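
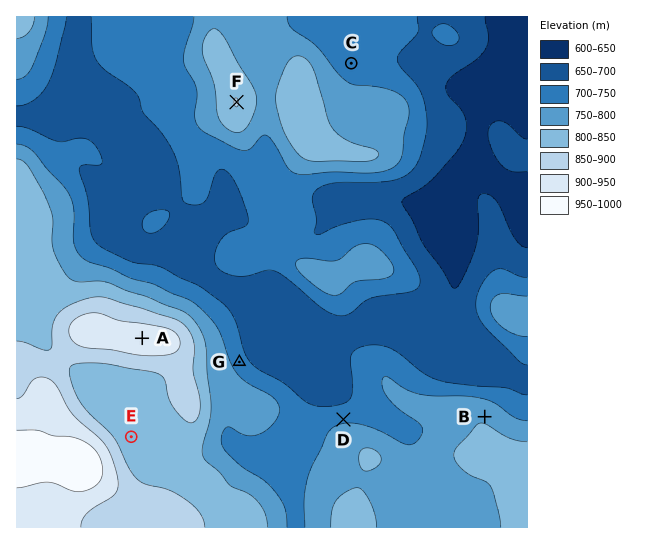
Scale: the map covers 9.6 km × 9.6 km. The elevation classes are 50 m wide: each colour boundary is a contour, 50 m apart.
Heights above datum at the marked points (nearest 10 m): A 930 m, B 790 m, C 730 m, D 740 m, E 810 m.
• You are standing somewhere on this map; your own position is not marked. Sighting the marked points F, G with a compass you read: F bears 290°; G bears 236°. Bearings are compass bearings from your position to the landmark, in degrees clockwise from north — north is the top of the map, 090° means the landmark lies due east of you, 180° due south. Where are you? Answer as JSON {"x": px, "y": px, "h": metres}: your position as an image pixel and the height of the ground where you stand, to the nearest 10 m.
{"x": 489, "y": 194, "h": 650}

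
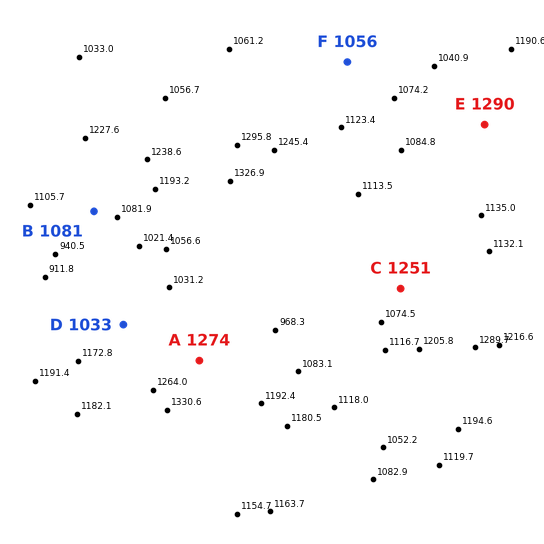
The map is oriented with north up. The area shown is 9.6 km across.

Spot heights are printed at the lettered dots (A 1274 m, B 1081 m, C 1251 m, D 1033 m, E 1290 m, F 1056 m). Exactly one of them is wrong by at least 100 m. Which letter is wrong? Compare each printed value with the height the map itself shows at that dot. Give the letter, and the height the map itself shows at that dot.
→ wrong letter C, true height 1101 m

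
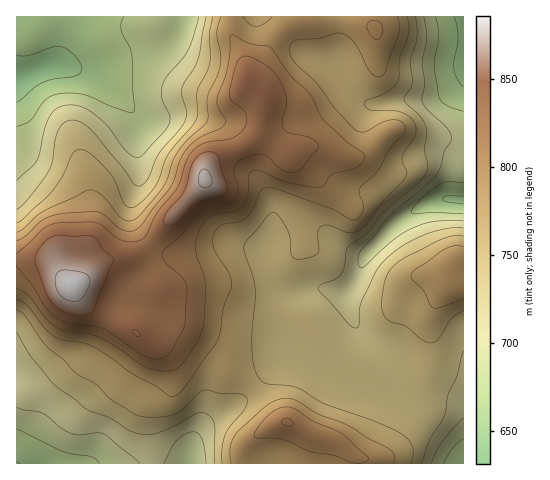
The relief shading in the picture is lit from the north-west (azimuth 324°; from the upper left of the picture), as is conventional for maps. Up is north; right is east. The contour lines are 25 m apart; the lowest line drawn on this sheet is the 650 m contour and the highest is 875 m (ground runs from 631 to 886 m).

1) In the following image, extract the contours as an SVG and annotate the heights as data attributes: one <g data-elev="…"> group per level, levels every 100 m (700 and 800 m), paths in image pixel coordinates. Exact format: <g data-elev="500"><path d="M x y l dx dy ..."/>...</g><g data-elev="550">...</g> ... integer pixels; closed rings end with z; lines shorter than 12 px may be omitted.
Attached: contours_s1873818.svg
<g data-elev="700"><path d="M164 463l12-22 9-7 8-2 6 2 3 5 4 24"/><path d="M431 463l5-11 6-11 21-23"/><path d="M17 407l26 7 19 14 9 6 10 1 16-2 7 1 36 29"/><path d="M463 221l-29 0-18 6-21 12-31 28-3 1-2-3-1-7 2-7 14-15 14-18 40-35 8-8 4-8 5-16 6-11 0-6-4-5-19-19-6-8 3-19-3-22 5-23-3-21"/><path d="M199 17l-11 33-6 9-15 17-5 9 0 12 8 19-1 8-5 8-21 23-6 3-7-4-8-8-15-21-18-15-12-4-13-1-8 4-6 6-5 12-8 33-4 6-16 14"/></g><g data-elev="800"><path d="M350 462l13 1 5-3 0-2-27-25-27-11-23-15-10 0-9 5-10 11-8 11 0 3 3 1 28 2 24 11 25 4z"/><path d="M17 289l11 6 18 23 13 10 8 3 22 3 10 3 18 10 23 17 10 4 14 3 10-1 7-5 7-9 11-17 4-13 2-42-2-11-6-17-2-8 3-14 7-13 9-6 21-4 7-4 6-12 1-20 4-4 7 0 28 12 31 4 4-1 5-8 5-4 17-4 9-4 4-5 2-6-3-3-15-10-24-22-12-25-20-19-20-28-21-5-18-8-2 2 0 16-3 17-10 29 1 9 7 11 0 5-5 5-21 9-12 10-7 12-9 26-31 41-8 4-8 0-7-5-13-11-7-3-33 1-11 3-10 4-17 16-9 5"/><path d="M374 39l5-1 4-9-2-6-7-3-5 2-2 4 2 6z"/></g>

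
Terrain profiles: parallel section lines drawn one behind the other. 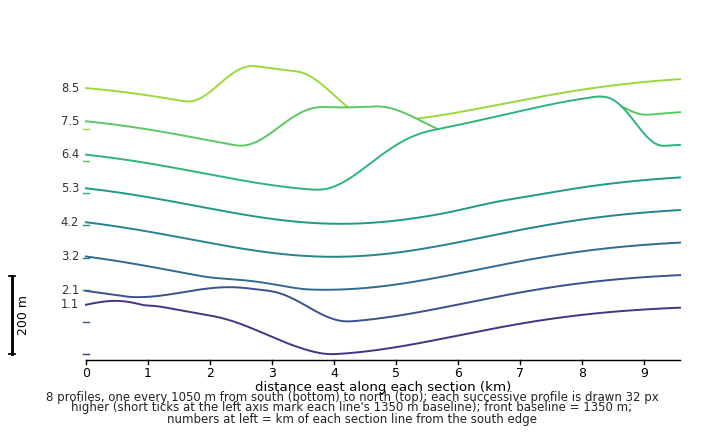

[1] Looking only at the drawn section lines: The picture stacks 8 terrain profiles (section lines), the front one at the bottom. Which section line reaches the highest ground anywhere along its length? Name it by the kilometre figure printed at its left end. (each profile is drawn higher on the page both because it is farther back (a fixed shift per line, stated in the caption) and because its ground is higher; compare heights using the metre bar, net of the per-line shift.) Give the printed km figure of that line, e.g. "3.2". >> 6.4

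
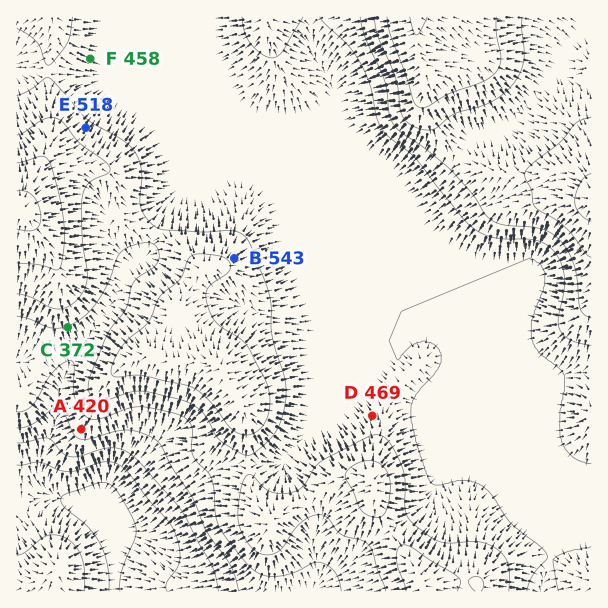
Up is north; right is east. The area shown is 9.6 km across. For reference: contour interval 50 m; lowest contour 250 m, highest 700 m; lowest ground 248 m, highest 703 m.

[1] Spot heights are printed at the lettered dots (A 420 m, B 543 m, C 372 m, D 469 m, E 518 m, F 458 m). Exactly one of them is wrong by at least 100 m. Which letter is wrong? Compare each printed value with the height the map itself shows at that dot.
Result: C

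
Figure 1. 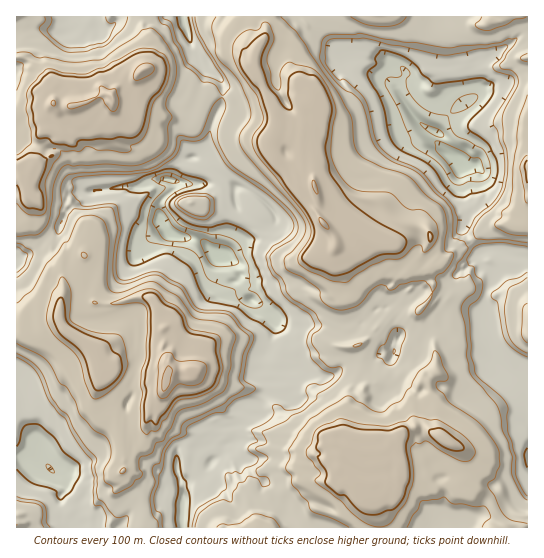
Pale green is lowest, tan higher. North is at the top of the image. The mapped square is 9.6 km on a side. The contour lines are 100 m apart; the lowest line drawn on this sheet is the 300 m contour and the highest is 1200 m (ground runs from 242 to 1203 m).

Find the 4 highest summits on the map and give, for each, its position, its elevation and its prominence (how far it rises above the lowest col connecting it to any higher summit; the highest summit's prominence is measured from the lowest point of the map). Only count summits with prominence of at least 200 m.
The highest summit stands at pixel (165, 383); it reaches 1203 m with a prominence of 961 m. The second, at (113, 97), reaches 1188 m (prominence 464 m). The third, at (323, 223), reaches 1133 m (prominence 432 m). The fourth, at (355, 481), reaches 1046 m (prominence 320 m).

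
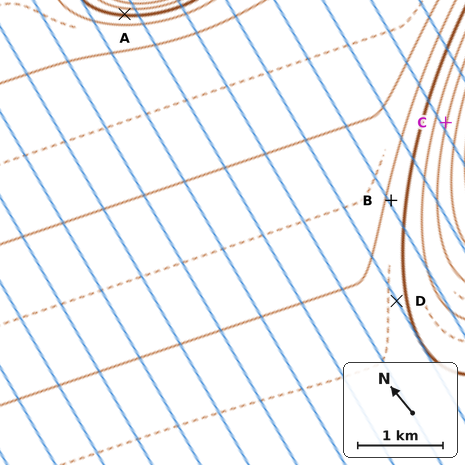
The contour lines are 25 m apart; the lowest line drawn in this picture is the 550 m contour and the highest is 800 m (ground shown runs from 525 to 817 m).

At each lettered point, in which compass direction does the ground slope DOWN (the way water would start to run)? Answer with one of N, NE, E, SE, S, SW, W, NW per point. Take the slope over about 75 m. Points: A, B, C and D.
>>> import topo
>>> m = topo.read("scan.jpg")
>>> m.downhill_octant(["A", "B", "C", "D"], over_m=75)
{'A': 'SW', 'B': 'SE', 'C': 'SE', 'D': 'SE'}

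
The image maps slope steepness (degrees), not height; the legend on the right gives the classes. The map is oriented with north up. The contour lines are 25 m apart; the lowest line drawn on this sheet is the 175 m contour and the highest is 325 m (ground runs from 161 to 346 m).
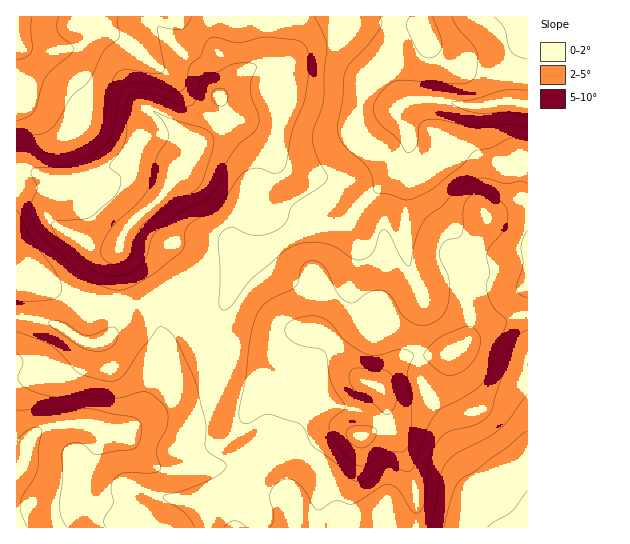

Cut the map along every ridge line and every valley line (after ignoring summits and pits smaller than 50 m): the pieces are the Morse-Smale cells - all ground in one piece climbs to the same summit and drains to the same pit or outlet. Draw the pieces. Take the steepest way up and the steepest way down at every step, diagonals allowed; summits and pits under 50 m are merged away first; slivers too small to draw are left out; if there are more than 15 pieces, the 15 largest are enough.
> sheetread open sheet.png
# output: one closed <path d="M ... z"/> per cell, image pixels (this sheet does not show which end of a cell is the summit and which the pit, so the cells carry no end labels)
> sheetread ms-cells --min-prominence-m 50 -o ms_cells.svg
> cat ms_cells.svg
<path d="M527 16l-258 0-1 34-3 12-23 11-22 22 1 20-2 7-24 24-7 12-13 11-4 12-10 16-33 29-7 12 0 11 26 14 24 32 18-8 44-2 13-32 23-5 25-13 16-6 36-6 6-5 7-11 36-36 10-14 4-18-10-22 0-10 12-7 30 0 21 5 27-1 0 29 7 20 13 11 18 1z"/><path d="M143 155l-10 1-39 20-11 3-30 0-23-8-14 0 1 357 190 0 1-9-3-9 15-16-9-17-8-8-14-1-22 3-10-3-12-8-12-15-14-12 10-5 8-9 16-44 7-12 3-8 0-18-6-18 0-9 3-5 11-10-12-20-12-12-21-11-6-6 1-8 7-12 33-29 12-24-1-6-7-6z"/><path d="M441 100l-30 0-12 7 0 10 10 22-2 15-12 17-36 36-10 14-39 8-16 6-25 13-23 5-10 26-6 8-41 0-18 8 25 42 10 11 5 3 56 1 14-4 20-17 16-2 9 6 10 10 17 26 9 9 17 7 12-17 10-10 9-4 40-4 14-10 5-15-2-34 8-22 0-20 9-21 3-13 31-17 10-2 0-32-19-2-13-11-7-20 0-29-27 1z"/><path d="M527 315l-12 1-14 5-24 12-12 11-15 8-40 4-9 4-10 10-12 17 4 4 4 12 0 19-6 6-18 8-29-5-13 5-12 9-26 4-12 7-25 27-26 11 13 19 2 13 4-13 7-6 21-8 16 0 9 7 3 22 232 0z"/><path d="M267 16l-250 0-1 154 14 1 23 8 30 0 11-3 39-20 10-1 22 6 9 10 14-13 7-12 24-24 2-7-1-20 22-22 23-11 3-12z"/><path d="M171 296l-6 3-8 11 0 9 6 18 0 18-12 27-8 27-7 12-7 7-10 5 4 2 18 22 13 10 13 4 22-3 14 1 8 8 8 16 3 0 24-10 25-27 12-7 26-4 12-9 13-5 29 5 18-8 6-6 0-19-4-12-5-4-16-7-9-9-17-26-14-13-5-3-16 2-20 17-14 4-56-1-5-3-10-11z"/><path d="M527 199l-9 1-31 17-3 13-9 21 0 20-8 22 2 34-6 17 14-11 24-12 27-7z"/><path d="M221 495l-9 6-7 9 4 18 86-1-3-21-9-7-16 0-21 8-7 6-4 14-2-14z"/>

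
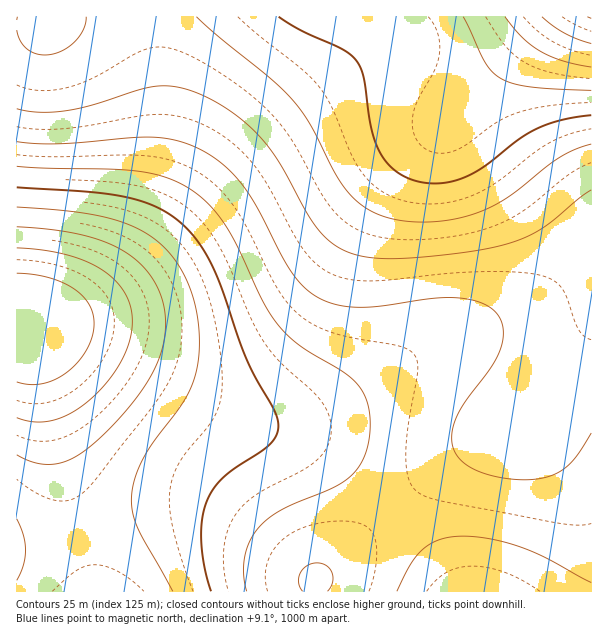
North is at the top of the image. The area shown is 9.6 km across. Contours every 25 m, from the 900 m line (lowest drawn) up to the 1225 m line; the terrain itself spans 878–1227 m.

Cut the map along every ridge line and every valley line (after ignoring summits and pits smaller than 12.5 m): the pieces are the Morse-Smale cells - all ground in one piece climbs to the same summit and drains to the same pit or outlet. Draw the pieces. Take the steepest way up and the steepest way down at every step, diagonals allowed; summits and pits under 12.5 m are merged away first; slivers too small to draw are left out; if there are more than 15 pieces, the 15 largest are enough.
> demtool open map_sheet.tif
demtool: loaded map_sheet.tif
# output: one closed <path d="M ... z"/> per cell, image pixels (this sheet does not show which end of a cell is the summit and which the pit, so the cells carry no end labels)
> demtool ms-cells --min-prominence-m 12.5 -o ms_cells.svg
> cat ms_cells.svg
<path d="M591 16l-575 1 1 575 75-1-8-45-29-102-17-84-11-35 33 7 27 11 134 72 25 9 47 10 25 11 30 21 44 44 27-26 30-24 27-16 42-17 17-14 17-21 40-65z"/><path d="M32 325l-5 0-1 2 4 3 6 18 19 96 29 102 9 46 221 0 0-11 77-71-5-7-24-25-21-18-23-15-25-11-47-10-25-9-134-72-27-11z"/><path d="M591 328l-39 64-25 29-15 9-26 9-24 12-33 24-37 34 47 57 16 26 137-1z"/><path d="M392 510l-78 71 1 11 139-1-9-16-19-27z"/>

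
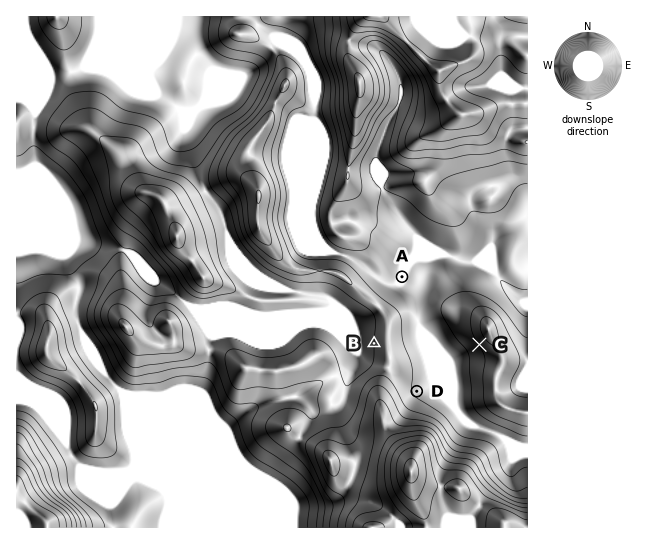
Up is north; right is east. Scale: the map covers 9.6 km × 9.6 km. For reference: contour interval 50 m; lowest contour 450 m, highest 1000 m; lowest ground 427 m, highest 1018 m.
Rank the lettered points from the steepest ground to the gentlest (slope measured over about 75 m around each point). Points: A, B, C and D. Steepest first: C B D A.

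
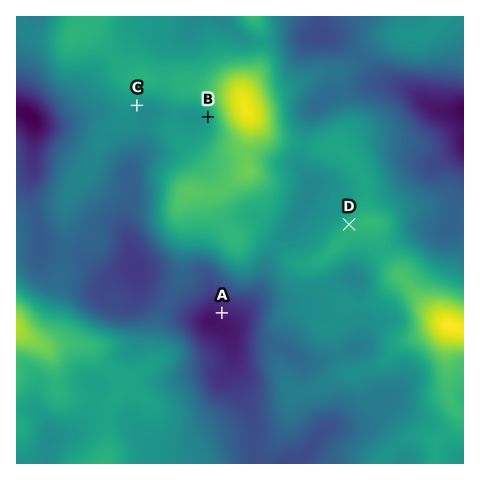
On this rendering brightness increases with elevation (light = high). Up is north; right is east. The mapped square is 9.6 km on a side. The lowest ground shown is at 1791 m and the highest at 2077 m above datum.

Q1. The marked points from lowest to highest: A C B D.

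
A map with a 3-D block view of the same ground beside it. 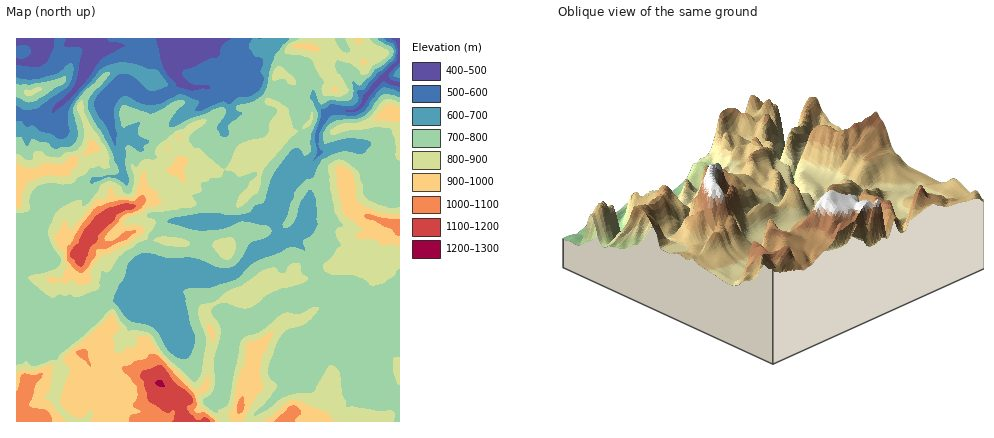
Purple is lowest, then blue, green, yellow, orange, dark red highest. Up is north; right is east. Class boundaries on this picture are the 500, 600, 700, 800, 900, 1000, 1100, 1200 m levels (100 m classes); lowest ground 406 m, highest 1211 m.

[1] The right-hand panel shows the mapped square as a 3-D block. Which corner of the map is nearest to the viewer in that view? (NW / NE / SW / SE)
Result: SW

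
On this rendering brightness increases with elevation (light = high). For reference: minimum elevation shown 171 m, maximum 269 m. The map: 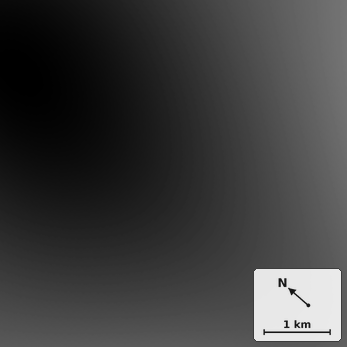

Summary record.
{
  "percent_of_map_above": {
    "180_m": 89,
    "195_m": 74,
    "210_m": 58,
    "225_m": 40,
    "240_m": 20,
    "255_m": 6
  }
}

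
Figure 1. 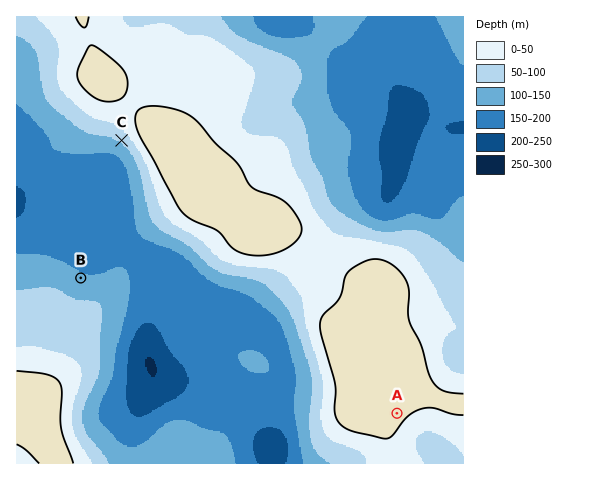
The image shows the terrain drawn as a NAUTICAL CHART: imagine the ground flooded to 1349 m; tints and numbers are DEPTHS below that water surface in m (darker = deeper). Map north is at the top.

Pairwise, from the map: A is higher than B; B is lower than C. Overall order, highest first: A C B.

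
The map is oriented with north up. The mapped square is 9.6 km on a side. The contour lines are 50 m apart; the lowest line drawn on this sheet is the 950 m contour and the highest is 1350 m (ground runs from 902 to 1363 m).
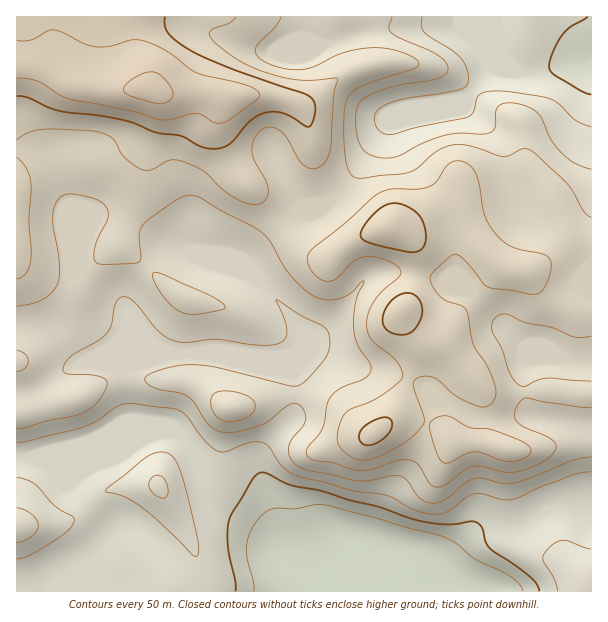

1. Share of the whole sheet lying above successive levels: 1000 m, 92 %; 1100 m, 64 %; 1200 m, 22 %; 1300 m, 4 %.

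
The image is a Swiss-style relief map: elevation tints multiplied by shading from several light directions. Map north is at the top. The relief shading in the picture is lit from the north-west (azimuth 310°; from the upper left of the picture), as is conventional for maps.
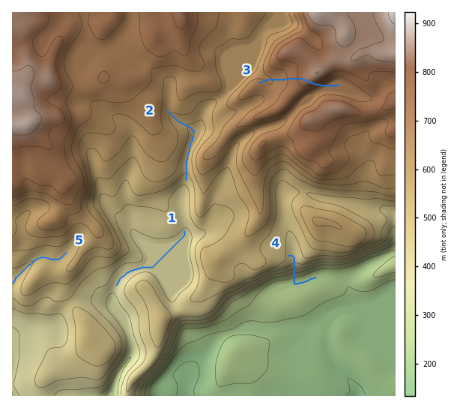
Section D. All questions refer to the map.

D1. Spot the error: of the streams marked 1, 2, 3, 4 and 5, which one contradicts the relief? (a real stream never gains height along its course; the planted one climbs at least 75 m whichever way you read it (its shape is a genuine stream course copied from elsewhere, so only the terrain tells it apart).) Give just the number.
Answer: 3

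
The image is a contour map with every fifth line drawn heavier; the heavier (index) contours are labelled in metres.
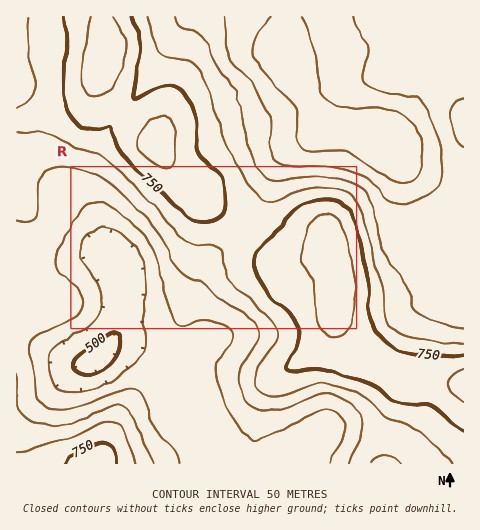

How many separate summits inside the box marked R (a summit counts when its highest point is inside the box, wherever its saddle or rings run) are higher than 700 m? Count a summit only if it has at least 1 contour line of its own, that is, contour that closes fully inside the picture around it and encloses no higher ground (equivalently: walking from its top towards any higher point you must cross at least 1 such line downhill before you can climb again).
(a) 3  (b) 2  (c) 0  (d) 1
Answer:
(d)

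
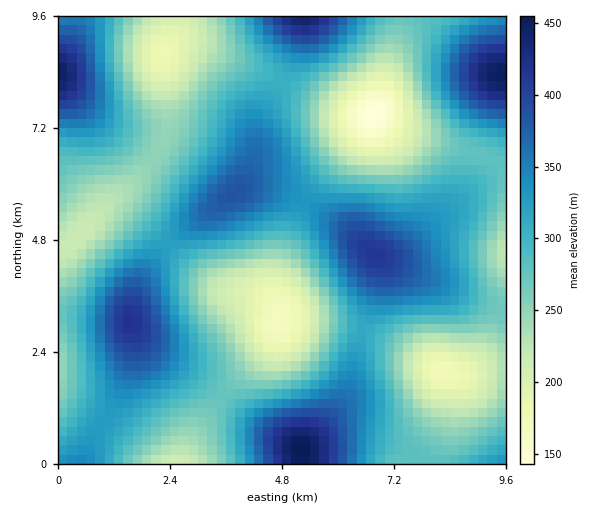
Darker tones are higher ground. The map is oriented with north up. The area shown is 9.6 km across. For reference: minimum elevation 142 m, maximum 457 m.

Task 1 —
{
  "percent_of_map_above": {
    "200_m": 93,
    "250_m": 75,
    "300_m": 46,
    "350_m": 20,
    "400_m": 5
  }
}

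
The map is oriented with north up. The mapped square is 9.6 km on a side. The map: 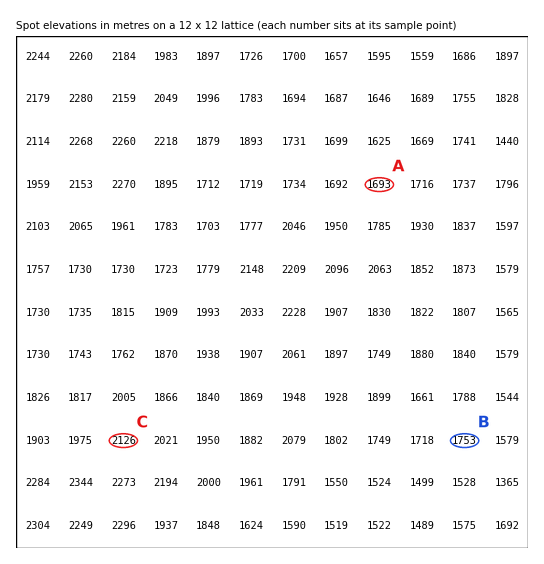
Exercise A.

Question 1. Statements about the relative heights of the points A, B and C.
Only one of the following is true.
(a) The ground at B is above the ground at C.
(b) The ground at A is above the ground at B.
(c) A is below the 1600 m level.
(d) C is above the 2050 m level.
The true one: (d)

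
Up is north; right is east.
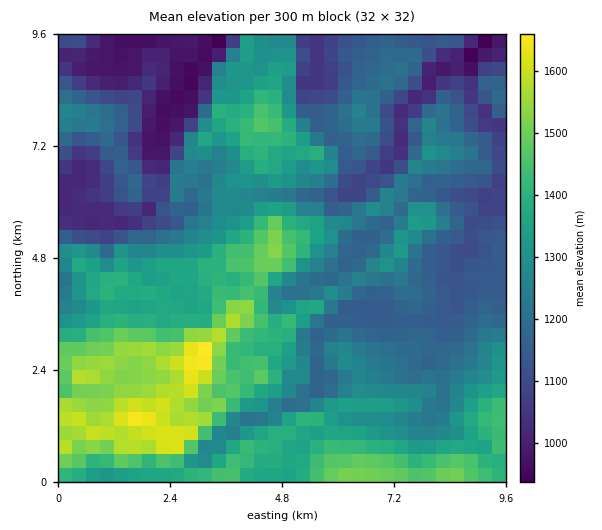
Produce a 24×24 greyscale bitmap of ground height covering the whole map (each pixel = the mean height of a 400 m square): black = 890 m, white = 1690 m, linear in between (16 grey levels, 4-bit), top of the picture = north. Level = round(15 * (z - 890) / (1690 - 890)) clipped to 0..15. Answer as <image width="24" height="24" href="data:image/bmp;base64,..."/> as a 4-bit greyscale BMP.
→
<image width="24" height="24" href="data:image/bmp;base64,Qk2WAQAAAAAAAHYAAAAoAAAAGAAAABgAAAABAAQAAAAAACABAAATCwAAEwsAABAAAAAAAAAAAAAAABEREQAiIiIAMzMzAERERABVVVUAZmZmAHd3dwCIiIgAmZmZAKqqqgC7u7sAzMzMAN3d3QDu7u4A////AKmJmZmqmZq8y7u7qsu8zMiKqZmrqqmqqs3d3ux3mZmZmId4mt3e7t23Z4mYiHZomszN3dy7mGZ4iIdnmr3MzN66qnZXd2ZneMzMzd7KqYZndmVWeKu8y87aqZVnZlZVZ4mqqaq8uqdVVVVVZniZmZmst4h1VVVVVWipmZmqqGZnZWVUVXmJiZmqu5dlZ3VUVXdXd3iavLl1V4VURUMzRWeIq6qGVYdlRSIjNFZ3iYdmd2h1RCM1U2Z3d2VURmVURDI1Q3Z4iYd0RGZlVENFIld4qZmFUzd2ZGVkIjiJqpdVZDZmVHdlMSSaqpVWdTZlNGVUMhKIqnRFZTNURUMiMhF4iXM1VmMzRSIiIiFIiINFVmQiI0MhIiIVh3M0VVVEEg=="/>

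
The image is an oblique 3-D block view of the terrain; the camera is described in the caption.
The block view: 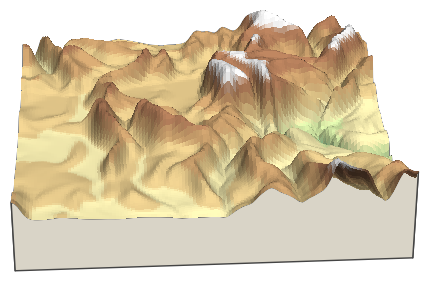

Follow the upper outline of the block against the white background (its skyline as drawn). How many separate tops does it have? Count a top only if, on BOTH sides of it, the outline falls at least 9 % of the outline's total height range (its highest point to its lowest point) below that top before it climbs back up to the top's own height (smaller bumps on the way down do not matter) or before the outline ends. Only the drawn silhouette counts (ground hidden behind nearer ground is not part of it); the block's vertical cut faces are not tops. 2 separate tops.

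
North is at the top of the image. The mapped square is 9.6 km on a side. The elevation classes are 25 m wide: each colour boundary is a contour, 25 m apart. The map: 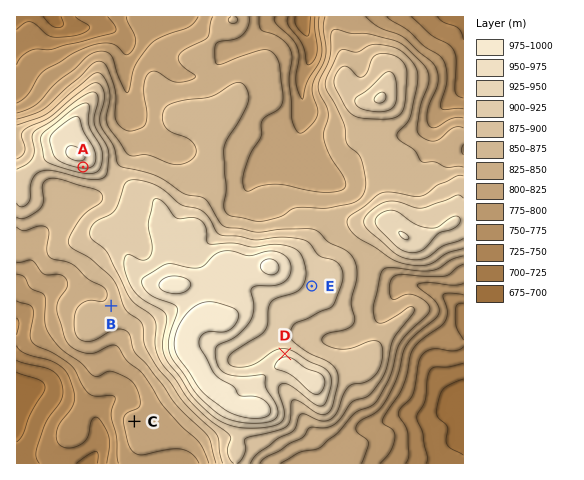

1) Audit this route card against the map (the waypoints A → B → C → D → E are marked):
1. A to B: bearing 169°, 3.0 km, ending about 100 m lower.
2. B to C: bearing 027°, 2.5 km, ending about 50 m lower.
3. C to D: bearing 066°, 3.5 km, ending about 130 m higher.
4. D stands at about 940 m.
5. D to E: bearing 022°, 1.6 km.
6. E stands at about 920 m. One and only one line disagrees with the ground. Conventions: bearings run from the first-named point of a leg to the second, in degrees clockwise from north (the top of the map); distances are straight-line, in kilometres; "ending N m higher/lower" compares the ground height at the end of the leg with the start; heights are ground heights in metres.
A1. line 2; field bearing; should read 169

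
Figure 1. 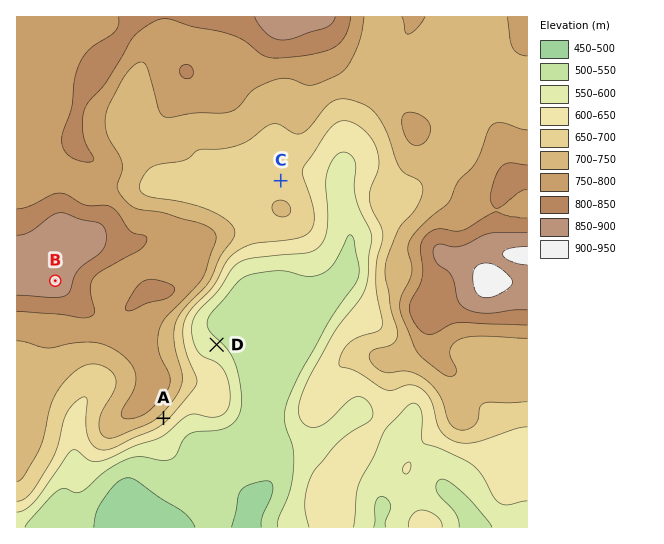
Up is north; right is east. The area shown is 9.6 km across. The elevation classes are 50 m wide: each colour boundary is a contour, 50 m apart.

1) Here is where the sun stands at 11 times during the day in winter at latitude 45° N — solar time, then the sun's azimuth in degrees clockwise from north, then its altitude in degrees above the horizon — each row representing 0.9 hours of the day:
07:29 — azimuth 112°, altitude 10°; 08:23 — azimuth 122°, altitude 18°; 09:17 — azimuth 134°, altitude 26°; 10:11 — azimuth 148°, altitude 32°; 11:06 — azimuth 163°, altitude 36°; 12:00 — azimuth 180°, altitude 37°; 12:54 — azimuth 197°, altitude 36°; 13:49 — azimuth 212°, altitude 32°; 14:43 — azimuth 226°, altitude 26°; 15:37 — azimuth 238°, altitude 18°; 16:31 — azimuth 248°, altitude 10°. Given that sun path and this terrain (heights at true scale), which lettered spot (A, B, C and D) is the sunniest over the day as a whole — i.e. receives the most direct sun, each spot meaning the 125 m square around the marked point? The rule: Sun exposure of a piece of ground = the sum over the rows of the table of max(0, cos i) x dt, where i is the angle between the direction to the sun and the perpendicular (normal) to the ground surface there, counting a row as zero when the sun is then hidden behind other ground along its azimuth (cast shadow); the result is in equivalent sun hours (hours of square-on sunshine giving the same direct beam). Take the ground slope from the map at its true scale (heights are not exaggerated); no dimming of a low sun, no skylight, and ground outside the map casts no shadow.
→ A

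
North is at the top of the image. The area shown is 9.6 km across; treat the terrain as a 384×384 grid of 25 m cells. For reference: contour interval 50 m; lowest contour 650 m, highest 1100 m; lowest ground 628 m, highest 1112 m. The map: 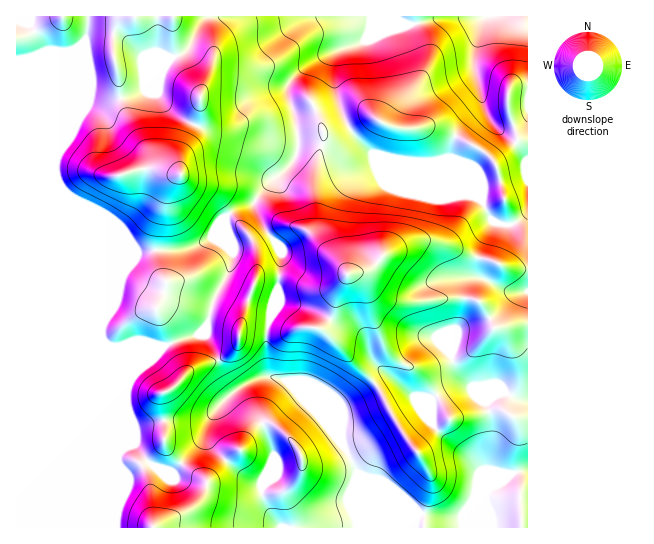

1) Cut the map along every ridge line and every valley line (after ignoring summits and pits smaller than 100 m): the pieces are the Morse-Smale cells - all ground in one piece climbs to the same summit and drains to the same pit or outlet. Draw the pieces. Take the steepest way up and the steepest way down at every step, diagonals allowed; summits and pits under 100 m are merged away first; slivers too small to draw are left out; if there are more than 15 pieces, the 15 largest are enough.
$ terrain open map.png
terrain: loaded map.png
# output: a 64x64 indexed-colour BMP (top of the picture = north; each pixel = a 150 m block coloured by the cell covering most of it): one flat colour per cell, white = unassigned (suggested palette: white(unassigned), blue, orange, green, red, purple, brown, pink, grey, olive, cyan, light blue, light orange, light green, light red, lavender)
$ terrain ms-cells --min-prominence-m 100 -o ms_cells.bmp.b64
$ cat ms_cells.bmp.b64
<image width="64" height="64" href="data:image/bmp;base64,Qk12CAAAAAAAAHYAAAAoAAAAQAAAAEAAAAABAAQAAAAAAAAIAAATCwAAEwsAABAAAAAAAAAA////ALR3HwAOf/8ALKAsACgn1gC9Z5QAS1aMAMJ34wB/f38AIr28AM++FwDox64AeLv/AIrfmACWmP8A1bDFABERERERERVVVWZmZmZmZmZiIiIiIiIiIiIiIiIiIiIiERERERERFVVVVWZmZmZmZiIiIiIiIiIiIiIjMyIiIiIREREREREVVVVVVWZmZmZiIiIiIiIiIiIiMzMzMiIiIhERERERERVVVVVVVmZmZmIiIiIiIiIiIiMzMzMzIiIiERERERERFVVVVVVVZmZmYiIiIiIiIiIiMzMzMzMyIiIREREREREVVVVVVVVmZmZiIiIiIiIiIjMzMzMzMzMiIhERERERERVVVVVVVmZmYiIiIiIiIiMzMzMzMzMzMzIiERERERERFVVVVVZmZmIiIiIiIiIiMzMzMzMzMzMiIiIREREREREVVVVVZmZmIiIiIiIiIiIzMzMzMzMzMiIiIhERERERERVVVVZmZmIiIiIiIiIiIzMzMzMzMzMiIiIiERERERERFVVVVmZmIiIiIiIiIiIjMzMzMzMzIiIiIiIRERERERERVVVWZmYiIiIiIiIiIjMzMzMzMzIiIiIiIhERERERERFVVVZmZiIiIiIiIiIjMzMzMzMzIiIiIiIiEREREREREVVVZmZmIiIiIiIiIjMzMzMzMzMiIiIiIiIRERERERERVVVmZmZiIiIiIiIiMzMzMzMzMyIiIiIiIhERERERERFVVWZmZmYiIiIiIiMzMzMzMzMzIiIiIiIiEREREREREVVVZmZmZmIiIiIiMzMzMzMzMzMyIiIiIiIRERERERERVVVVZmZmZiIiIiMzMzMzMzMzMzMiIiIiIhERERERERFVVVVWZmZmZiIjMzMzMzMzMzMzMzMiIiIiERERERERERVVVVVmZmZmZjMzMzMzMzMzMzMzMiIiIiIREREREREREVVVVVVmZmZjMzMzMzMzMzMzMzMyIiIiIhERERERERERFVVVVVVmZmMzMzMzMzMzMzMzMyIiIiIiERERERERERERVVVVVVZmYzMzMzMzMzMzMzMzMiIiIiIRERERERERERERVVVVVWZjMzMzMzMzMzMzMzMyIiIiIhERERERERERERERFVVVZmNEMzMzMzMzMzMzMzIiIiIiERERERERERERERERVVVVVUREREMzMzMzMzMzMiIiERERERERERERERERERFVVVVVREREQzMzMzMzMzMzIiEREREREREREREREREREVVVVVVEREREMzMzMzMzMzMiIRERERERERERERERERERFVVVVUREREQzMzM0REQzMyEREREREREREREREREREREVVVVVVERERDMzNEREREREERERERERERERERERERERERFVVVVUREREQzM0REREREQREREREREREREREREREREREVVVVVRERERDM0REREREREQRERERERERERERERERERERFVVVVERERERERERERERERBEREREREREREREREREREREVVVVUREREREREREREREREERERERERERERERERERERERVVVVREREREREREREREREQRERERERERERERERERERERFVVVVERERERERERERERERBEREREREREREREREREREREVVVVEREREREREREREREREQREREREREREREREREREREVVVVERERERERERERERERERBERERERERERERERERERERVVVUREREREREREREREREREEREREREREREREREREREREVVUREREREREREREREREREQRERERERERERERERERERERERREREREREREREREREREQRERERERERERERERERERERERFEREREREREREREREREQRERERERERERERERERERERERERREREREREREREREREEREREREREREREREREREREREREREUREREREREREREQRERERERERERERERERERERERERERERFEREREREREREERERERERERERERERERERERERERERERERREREREREQREREREREREREREREREREREREREREREREREUREREREERERERERERERERERERERERERERERERERERERREQRERERERERERERERERERERERERERERERERERERERERERERERERERERERERERERERERERERERERERERERERERERERERERERERERERERERERERERERERERERERERERERERERERERERERERERERERERERERERERERERERERERERERERERERERERERERERERERERERERERERERERERERERERERERERERERERERERERERERERERERERERERERERERERERERERERERERERERERERERERERERERERERERERERERERERERERERERERERERERERERERERERERERERERERERERERERERERERERERERERERERERERERERERERERERERERERERERERERERERERERERERERERERERERERERERERERERERERERERERERERERERERERERERERERERERERERERERERERERERERERERERERERERERERERERERERERERERERERERERERERERERERERERERERERERERERERERERERERERERERERERERERERERERERERERERERERERERERERERERERERERERERERERERERERERERERERERERERERERERERERERERERERERERERERERERERERERERERERERERERERERERERERERERERERERER"/>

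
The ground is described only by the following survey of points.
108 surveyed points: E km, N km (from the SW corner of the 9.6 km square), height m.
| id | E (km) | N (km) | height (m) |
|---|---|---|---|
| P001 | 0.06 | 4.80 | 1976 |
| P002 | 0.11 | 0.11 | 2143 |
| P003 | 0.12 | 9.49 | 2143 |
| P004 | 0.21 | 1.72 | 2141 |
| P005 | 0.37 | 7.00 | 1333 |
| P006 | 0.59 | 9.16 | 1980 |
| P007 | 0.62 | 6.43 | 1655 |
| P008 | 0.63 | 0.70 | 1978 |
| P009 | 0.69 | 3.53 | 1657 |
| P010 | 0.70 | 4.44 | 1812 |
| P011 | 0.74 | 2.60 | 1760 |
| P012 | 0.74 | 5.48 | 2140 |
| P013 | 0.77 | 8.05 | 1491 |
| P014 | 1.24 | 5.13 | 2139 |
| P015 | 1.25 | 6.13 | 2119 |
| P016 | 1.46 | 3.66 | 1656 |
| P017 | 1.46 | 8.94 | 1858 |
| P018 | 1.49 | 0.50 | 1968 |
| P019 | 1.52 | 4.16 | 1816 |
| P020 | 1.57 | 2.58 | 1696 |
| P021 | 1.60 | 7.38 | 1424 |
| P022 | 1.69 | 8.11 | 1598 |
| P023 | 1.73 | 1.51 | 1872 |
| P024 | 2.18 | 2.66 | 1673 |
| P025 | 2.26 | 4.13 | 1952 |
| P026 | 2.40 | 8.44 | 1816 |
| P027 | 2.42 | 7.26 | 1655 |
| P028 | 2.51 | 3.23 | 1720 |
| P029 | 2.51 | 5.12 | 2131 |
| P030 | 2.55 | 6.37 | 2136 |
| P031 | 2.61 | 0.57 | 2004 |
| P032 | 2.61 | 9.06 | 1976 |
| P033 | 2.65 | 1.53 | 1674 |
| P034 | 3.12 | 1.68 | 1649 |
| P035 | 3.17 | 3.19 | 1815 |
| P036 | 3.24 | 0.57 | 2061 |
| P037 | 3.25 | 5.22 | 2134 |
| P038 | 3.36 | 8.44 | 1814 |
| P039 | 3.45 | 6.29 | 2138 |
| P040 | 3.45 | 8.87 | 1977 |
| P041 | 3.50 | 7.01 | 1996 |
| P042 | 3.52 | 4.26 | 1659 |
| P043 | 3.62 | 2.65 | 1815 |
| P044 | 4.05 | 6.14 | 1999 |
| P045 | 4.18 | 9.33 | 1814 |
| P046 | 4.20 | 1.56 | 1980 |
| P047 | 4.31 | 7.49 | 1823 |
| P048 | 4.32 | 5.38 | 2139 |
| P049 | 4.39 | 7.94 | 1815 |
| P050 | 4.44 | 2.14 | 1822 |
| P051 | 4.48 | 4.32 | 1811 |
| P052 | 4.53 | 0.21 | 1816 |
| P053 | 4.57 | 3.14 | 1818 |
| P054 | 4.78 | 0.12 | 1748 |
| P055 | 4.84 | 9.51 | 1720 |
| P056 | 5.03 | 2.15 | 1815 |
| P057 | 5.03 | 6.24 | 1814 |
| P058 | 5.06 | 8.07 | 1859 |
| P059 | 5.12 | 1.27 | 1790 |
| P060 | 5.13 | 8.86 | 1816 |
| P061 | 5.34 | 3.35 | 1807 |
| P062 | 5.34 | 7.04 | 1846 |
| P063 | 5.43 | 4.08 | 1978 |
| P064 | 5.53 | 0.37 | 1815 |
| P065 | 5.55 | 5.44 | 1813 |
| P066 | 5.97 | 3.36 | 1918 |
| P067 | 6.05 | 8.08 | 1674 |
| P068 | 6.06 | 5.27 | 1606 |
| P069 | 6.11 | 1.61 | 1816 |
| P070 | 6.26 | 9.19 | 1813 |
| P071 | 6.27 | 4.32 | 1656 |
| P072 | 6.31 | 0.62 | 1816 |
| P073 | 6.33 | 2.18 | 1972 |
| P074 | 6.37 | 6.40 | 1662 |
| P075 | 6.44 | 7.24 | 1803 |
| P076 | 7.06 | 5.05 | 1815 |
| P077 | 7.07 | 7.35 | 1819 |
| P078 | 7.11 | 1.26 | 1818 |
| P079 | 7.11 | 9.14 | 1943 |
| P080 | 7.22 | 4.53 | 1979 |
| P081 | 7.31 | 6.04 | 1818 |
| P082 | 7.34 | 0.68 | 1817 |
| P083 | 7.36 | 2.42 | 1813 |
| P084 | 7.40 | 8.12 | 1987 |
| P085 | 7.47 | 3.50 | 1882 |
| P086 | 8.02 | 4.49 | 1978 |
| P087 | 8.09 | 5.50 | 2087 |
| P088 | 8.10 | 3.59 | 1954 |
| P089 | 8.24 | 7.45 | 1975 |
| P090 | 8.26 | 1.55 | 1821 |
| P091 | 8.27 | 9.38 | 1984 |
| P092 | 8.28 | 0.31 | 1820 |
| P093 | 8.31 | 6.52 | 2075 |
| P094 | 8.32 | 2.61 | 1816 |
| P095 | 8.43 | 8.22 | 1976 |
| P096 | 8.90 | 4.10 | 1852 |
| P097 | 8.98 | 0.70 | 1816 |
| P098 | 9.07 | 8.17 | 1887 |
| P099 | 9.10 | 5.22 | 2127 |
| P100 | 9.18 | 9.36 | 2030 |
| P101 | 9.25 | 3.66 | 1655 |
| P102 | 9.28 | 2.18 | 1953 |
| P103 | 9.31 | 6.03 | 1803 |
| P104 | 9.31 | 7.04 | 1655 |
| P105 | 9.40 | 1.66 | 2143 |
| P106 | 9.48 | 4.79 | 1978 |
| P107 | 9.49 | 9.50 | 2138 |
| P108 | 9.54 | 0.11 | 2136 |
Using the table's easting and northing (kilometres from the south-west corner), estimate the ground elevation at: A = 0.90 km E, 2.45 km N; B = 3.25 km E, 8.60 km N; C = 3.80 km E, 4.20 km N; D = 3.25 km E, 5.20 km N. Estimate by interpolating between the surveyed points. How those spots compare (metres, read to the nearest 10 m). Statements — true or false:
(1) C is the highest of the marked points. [false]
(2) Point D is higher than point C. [true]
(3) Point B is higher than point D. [false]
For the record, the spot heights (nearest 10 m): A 1810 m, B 1820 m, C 1730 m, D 2130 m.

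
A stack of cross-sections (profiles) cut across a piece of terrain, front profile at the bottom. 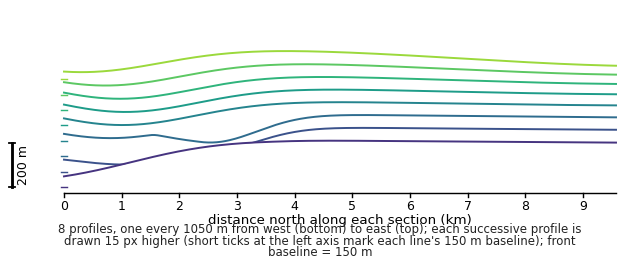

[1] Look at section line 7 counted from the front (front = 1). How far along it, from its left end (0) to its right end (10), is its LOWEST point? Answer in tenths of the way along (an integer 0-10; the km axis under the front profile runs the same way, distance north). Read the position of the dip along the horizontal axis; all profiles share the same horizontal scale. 1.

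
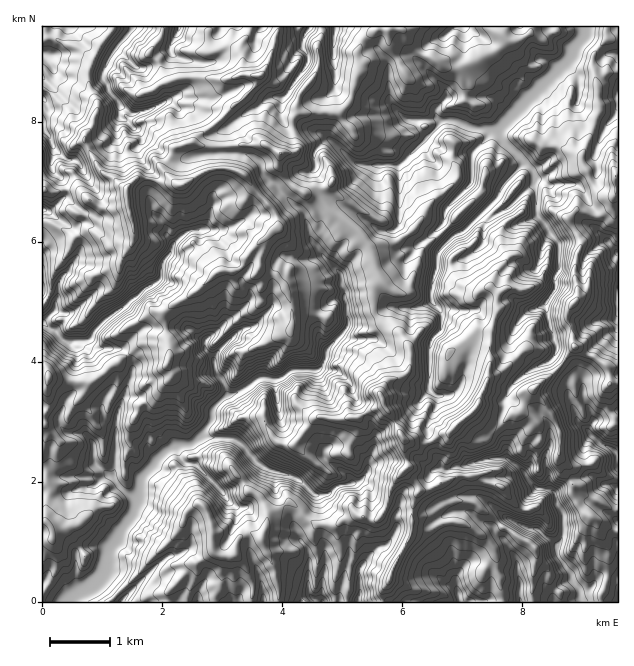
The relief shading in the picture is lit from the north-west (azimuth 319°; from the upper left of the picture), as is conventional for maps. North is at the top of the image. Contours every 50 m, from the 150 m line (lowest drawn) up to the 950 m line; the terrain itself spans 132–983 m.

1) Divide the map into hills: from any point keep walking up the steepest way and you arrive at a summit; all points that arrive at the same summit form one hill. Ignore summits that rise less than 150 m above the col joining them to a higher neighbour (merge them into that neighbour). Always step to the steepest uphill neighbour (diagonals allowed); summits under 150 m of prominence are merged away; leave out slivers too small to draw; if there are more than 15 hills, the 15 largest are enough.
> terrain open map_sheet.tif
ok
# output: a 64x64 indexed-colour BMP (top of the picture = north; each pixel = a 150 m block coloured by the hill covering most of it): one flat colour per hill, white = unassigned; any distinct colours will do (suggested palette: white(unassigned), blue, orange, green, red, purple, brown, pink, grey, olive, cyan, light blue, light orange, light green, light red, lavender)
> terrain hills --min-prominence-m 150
<image width="64" height="64" href="data:image/bmp;base64,Qk12CAAAAAAAAHYAAAAoAAAAQAAAAEAAAAABAAQAAAAAAAAIAAATCwAAEwsAABAAAAAAAAAA////ALR3HwAOf/8ALKAsACgn1gC9Z5QAS1aMAMJ34wB/f38AIr28AM++FwDox64AeLv/AIrfmACWmP8A1bDFABERERERERERERERERERERERERERERERERERERERERERERERERERERERERERERERERERERERERERERERERERERERERERERERERERERERERERERERERERERERERERERERERERERERERERERERERERERERERERERERERERERERERERERERERERERERERERERERERERERERERERERERERERERERERERERERERERERERERERERERERERERERERERERERERERERERERERERERERERERERERERERERERERERERERERERERERERERERERERERERERERERERERERERERERERERERERERERERERERERERERERERERERERERERERERERERERERERERERERERERERERERERERERERERERERERERERERERERERERERERERERERERERERERERERERERERERERERERERERERERERERERERERERERERERERERERERERERERERERERERERERERERERERERERERERERERERERERERERERERERERERERERERERERERERERERERERERERERERERERETMzMzERERERERERERERERERERERERERERERERERERETMzMzMRERERERERERERERERERERERERERERERERERERMzMzMxERIREREREREREREREREREREREREREREREREREzMzMzEREiIhERERERERERERERERERERERERERERERETMzMzMRESIiIhERERERERERERERERERERERERERERERMzMzMxERIiIiEREREREREREREREREREREREREREREREzMzMzERIiIiIhERERERERERERERERERERERERERERETMzMzMyIiIiIiERERERERERERERERERERERERERERERMzMzMzIiIiIiIhEREREREREREREREREREREREREREREzMzMzMiIiIiIiIhERERERERERERERERERERERERERETMzMzMzIiIiIiIiIhERERERERERERERERERERERERERMzMzMzMiIiIiIiIiIiEREREREREREREREREREREREREzMzMzMyIiIiIiIiIiIiIhERERERERERERERERERERETMzMzMyIiIiIiIiIiIiIiIRERERERERERERERERERERMzMzIiIiIiIiIiIiIiIiIREREREREREREREREREREREzIiIiIiIiIiIiIiIiIiIhERERERERERERERERERERETEiIiIiIiIiIiIiIiIiIiERERERERERERERERERERERESIiIiIiIiIiIiIiIiIiIREiERERERERERERERERERERIiIiIiIiIiIiIiIiIiIhESIiEREREREREREREREREREiIiIiIiIiIiIiIiIiIiIRIiIiIiERERERERERERERESIiIiIiIiIiIiIiIiIiIiIiIiIiIRERERERERERERERIiIiIiIiIiIiIiIiIiIiIiIiIiIhERERERERERERERESIiIiIiIiIiIiIiIiIiIiIiIiIiIRERERERERERERERIiIiIiIiIiIiIiIiIiIiIiIiIiIhERERERERERERERESIiIiIiIiIiIiIiIiIiIiIiIiIiERERERERERERERERIiIiIiIiIiIiIiIiIiIiIiIiIiIhEREREREREREUEREiIiIiIiIiIiIiIiIiIiIiIiIhEiEREREREREREUQRESIiIiIiIiIiIiIiIiIiIiIiIhERIRERERERERERRBERIiIiIiIiIiIiIiIiIiIiIiIiERERERERERERERREEREiIiIiIiIiIiIiIiIiIiIiIiIRERERERERERERFEQREiIiIiIiIiIiIiIiIiIiIiIiIhEREREREREREREURBESIiIiIiIiIiIiIiIiIiIiIiIiEREREREREREREUREESIiIiIiIiIiIiIiIiIiIiIiIiIRERERERERERERREQRIiIiIiIiIiIiIiIiIiIiIiIiIhERERERERERERERRBIiIiIiIiIiIiIiIiIiIiIiIhERERERERERERERERFEEhEiIiIiIiIiIiIiIiIiIiIREREREREREREREREREUQRERIiIiIiIiIiIiIiIiIiIRERERERERERERERERERRBERESIiIiIiIiIiIiIiIiIRERERERERERERERERERFEEREREiIiIiIiIiIiIiIiERERERERERERERERERERERQRERERIiIiIiIiIiIiIRERERERERERERERERERERERFBERERESEiIiIiIiIiIhERERERERERERERERERERERERERERERERESIiIiIiIiEREREREREREREREREREREREREREREREREREiIiIiIiIRERERERERERERERERERERERERERERERERESIiIiIiIiERERERERERERERERERERERERERERERERERIiIiIiIiIhEREREREREREREREREREREREREREREREREiIiIiIiIiERERERERERERERERERERERERERERERERESIiIiIiIiIRERERERERERERERERERERERERERERERESIiIiIiIiIhEREREREREREREREREREREREREREREREREiIiIiIiIiERERERERERERERERERERERERERERERERESEREiIiIiIRERERERERERERERERERERER"/>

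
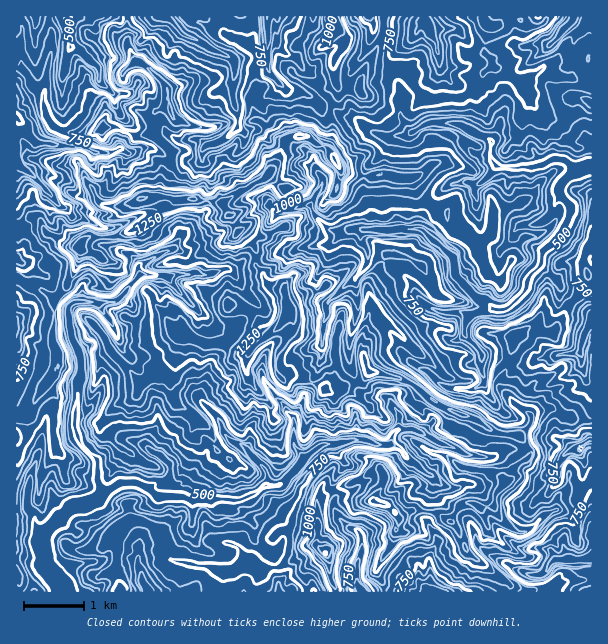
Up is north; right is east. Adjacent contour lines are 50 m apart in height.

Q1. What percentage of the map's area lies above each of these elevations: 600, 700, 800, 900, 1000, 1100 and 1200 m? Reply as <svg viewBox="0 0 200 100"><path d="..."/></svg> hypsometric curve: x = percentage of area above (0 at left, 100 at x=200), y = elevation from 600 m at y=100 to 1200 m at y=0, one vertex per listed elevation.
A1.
<svg viewBox="0 0 200 100"><path d="M175 100l-31-17-47-16-31-17-22-17-20-16-14-17"/></svg>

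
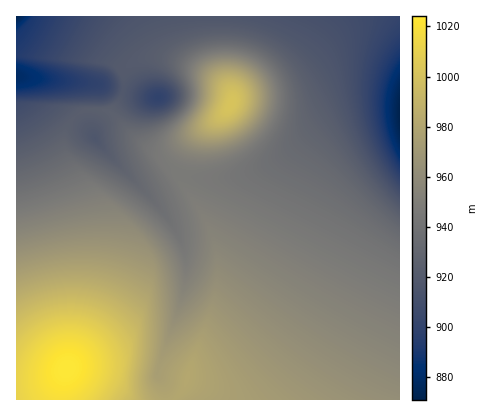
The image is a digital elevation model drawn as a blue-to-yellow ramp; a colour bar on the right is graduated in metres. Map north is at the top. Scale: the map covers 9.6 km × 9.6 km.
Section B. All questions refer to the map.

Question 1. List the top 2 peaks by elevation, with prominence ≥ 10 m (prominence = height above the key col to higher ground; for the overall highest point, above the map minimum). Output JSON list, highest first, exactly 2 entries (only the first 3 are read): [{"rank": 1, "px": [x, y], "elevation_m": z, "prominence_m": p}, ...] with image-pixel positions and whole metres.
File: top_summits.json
[{"rank": 1, "px": [66, 368], "elevation_m": 1024, "prominence_m": 153}, {"rank": 2, "px": [232, 104], "elevation_m": 1002, "prominence_m": 55}]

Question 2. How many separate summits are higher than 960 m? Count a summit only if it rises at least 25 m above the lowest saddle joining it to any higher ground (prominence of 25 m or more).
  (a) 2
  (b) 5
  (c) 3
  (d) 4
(a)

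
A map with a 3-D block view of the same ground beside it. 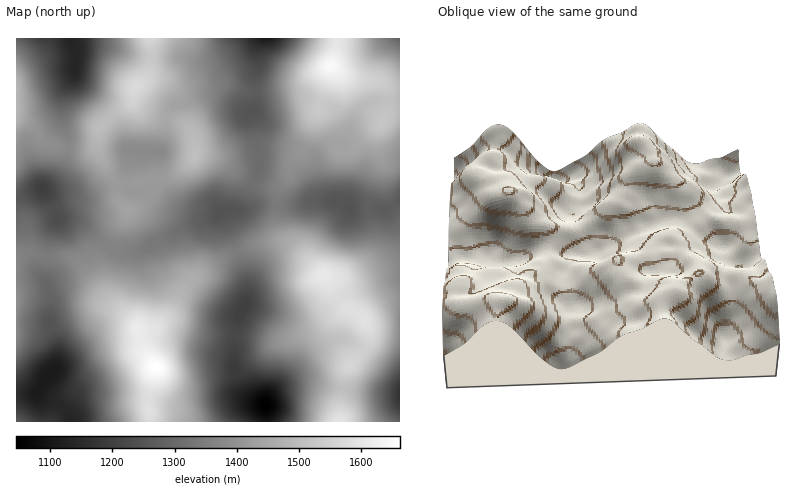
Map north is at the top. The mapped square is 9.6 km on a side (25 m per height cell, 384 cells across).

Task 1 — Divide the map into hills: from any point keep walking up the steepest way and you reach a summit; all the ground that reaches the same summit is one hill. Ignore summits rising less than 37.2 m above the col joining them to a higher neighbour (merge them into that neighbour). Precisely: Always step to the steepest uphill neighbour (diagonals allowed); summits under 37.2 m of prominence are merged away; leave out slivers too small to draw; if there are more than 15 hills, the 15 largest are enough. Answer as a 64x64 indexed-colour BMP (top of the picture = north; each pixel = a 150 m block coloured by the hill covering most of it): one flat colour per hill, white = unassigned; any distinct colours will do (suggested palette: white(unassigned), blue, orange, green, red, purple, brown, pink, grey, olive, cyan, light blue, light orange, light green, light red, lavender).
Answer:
<image width="64" height="64" href="data:image/bmp;base64,Qk12CAAAAAAAAHYAAAAoAAAAQAAAAEAAAAABAAQAAAAAAAAIAAATCwAAEwsAABAAAAAAAAAA////ALR3HwAOf/8ALKAsACgn1gC9Z5QAS1aMAMJ34wB/f38AIr28AM++FwDox64AeLv/AIrfmACWmP8A1bDFAJmZmZmREREREREREREREREREREREYiIiIiIiIiIiIiImZmZmZERERERERERERERERERERERiIiIiIiIiIiIiIiZmZmZERERERERERERERERERERERGIiIiIiIiIiIiIiJmZmRERERERERERERERERERERERIoiIiIiIiIiIiIiIeZkRERERERERERERERERERERESIiKIiIiIiIiIiIiIh3dxERERERERERERERERERERESIiIiiIiIiIiCIiIiInd3ERERERERERERERERERERERIiIiIiKIIiIiIiIiIid3dxEREREREREREREREREREREiIiIiIiIiIiIiIiIiJ3d3cREREREREREREREREREREiIiIiIiIiIiIiIiIiInd3d3ERERERERERERERERERESIiIiIiIiIiIiIiIiIid3d3cRERERERERERERERERERIiIiIiIiIiIiIiIiIiJ3d3dxEREREREREREREREREREiIiIiIiIiIiIiIiIiInd3d3ERERERERERERERERERESIiIiIiIiIiIiIiIiIid3d3cRERERERERERERERERERIiIiIiIiIiIiIiIiIiJ3d3cRERERERERERERERERERESIiIiIiIiIiIiIiIiInd3dxERERERERERERERERERERIiIiIiIiIiIiIiIiIid3d3EREREREREREREREREREREiIiIiIiIiIiIiIiIiJ3d3cRERERERERERERERERERESIiIiIiIiIiIiIiIiInd3dxEREREREREREREREREREREiIiIiIiIiIiIiIiIid3d3ERERERERERERERERERERESIiIiIiIiIiIiIiIiJ3d3cRERERERERERERERERERERIiIiIiIiIiIiIiIiInd3dxERERERERERERERERERERESIiIiIiIiIiIiIiIid3dxERERERERERERERERERERERIiIiIiIiIiIiIiIiJ3d3ERERERERERERERERERERERIiIiIiIiIiIiIiIiInd3EREREREREREREREREREREREiIiIiIiIiIiIiIiIid3cRERERERERERERERERERERESIiIiIiIiIiIiIiIiJ3d3ERERERERERERERERERERERIiIiIiIiIiIiIiIiInd3cRERERERERERERERERERERIiIiIiIiIiIiIiIiIid3dxERERERETMxEREREREREREiIiIiIiIiIiIiIiIiJ3d3EREREREzMzMxERERERERESIiIiIiIiIiIiIiIiInd3cREREREzMzMzMxERERERESIiIiIiIiIiIiIiIiIid3d3EREREzMzMzMzMzERERERIiIiIiIiIiIiIiIiIiJ3d3cREREzMzMzMzMzMxERERIiIiIiIiIiIiIiIiIiInd3d3ETMzMzMzMzMzMzMzEREiIiIiIiIiIiIiIiIiIid3d3czMzMzMzMzMzMzMzMzUiIiIiIiIiIiIiIiIiIiJ3d3czMzMzMzMzMzMzMzVVVVVUQiIiIiIiIiIiIiIkInd3dzMzMzMzMzMzMzM1VVVVVVVERERERCIiIkRERERCd3dzMzMzMzMzMzMzM1VVVVVVVVRERERERERERERERERmZ3MzMzMzMzMzMzM1VVVVVVVVVERERERERERERERERGZmYzMzMzMzMzMzMzVVVVVVVVVUREREREREREREREREZmZmMzMzMzMzMzMzVVVVVVVVVVVERERERERERERERERmZmZjMzMzMzMzMzNVVVVVVVVVVURERERERERERERERGZmZmYzMzMzMzMzM1VVVVVVVVVVVEREREREREREREREZmZmZjMzMzMzMzMzVVVVVVVVVVVURERERERERERERERmZmZmMzMzMzMzMzNVVVVVVVVVVURERERERERERERERGZmZmZjMzMzMzMzM1VVVVVVVVVVREREREREREREREREZmZmZmMzMzMzMzMzVVVVVVVVVVVERERERERERERERERmZmZmYzMzMzMzMzM1VVVVVVVVVURERERERERERERERGZmZmYzMzMzMzMzMzVVVVVVVVVVREREREREREREREREZmZmZjMzMzMzMzMzNVVVVVVVVVRERERERERERERERERmZmZmMzMzMzMzMzM1VVVVVVVVVERERERERERERERERGZmZmYzMzMzMzMzMzVVVVVVVVVUREREREREREREREREZmZmZjMzMzMzMzMzM1VVVVVVUzNERERERERERERERERmZmZmMzMzMzMzMzMzMzVVVVUzM0RERERERERERERERGZmZmYzMzMzMzMzMzMzMzMzMzMzREREREREREREREREZmZmZjMzMzMzMzMzMzMzMzMzMzNERERERERERERERERmZmZmYzMzMzMzMzMzMzMzMzMzM0RERERERERERERERGZmZmZjMzMzMzMzMzMzMzMzMzMzREREREREREREREREZmZmZmYzMzMzMzMzMzMzMzMzMzNERERERERERERERERmZmZmZjMzMzMzMzMzMzMzMzMzM0RERERERERERERERGZmZmZmMzMzMzMzMzMzMzMzMzMzREREREREREREREREZmZmZmYzMzMzMzMzMzMzMzMzMzNERERERERERERERERmZmZmZjMzMzMzMzMzMzMzMzMzM0RERERERERERERERGZmZmZjMzMzMzMzMzMzMzMzMzMzNERERERERERERERE"/>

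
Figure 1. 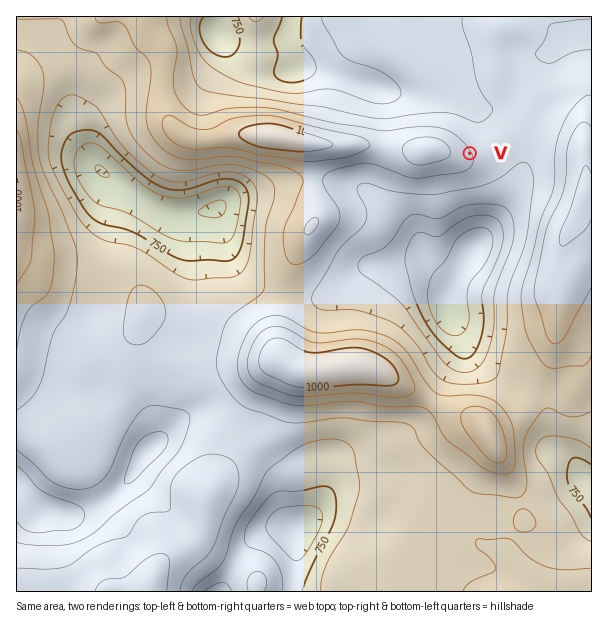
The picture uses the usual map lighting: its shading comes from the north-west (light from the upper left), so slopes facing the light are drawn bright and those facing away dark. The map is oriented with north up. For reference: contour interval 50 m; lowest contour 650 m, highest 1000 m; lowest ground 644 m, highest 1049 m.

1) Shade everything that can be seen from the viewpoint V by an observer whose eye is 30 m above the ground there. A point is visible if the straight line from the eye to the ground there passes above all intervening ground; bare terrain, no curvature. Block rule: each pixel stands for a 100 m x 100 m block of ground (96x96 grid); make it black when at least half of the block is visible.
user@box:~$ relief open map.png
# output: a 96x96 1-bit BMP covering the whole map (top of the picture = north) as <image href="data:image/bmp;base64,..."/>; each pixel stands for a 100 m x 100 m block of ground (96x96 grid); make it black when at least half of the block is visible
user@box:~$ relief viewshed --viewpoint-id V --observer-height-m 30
<image width="96" height="96" href="data:image/bmp;base64,Qk2+BAAAAAAAAD4AAAAoAAAAYAAAAGAAAAABAAEAAAAAAIAEAAATCwAAEwsAAAIAAAAAAAAA////AAAAAAAAAAAAAAAAAAAAAAAAAAAAAAAAAAAAAP8AAAAAAAAAAAAAAP8AAAAAAAAAAAAAAP8AAAAAAAAAAAAAAH8AAAAAAAAAAAAAAH8AAAAAAAAAAAAAAH4AAAAAAAAAAAAAAHwAAAAAAAAAAAAAAHgAAAAAAAAAAAAAAHAAAAAAAAAAAAAAAHAAAAAAAAAAAAAAAGAAAAAAAAAAAAAAAAAAAAAAAAAAAAAAAAAAAAAAAAAAAAAAAAAAAAAAAAAAAAAAAAAAAAAAAAAAAAAAAAAAAAAAAAAAAAAAAAAAAAAAAAAAAAAAAAAAAAAAAAAAAAAAAAAAAAAAAAAAAAAAAAAAgAAAAAAAAAAAAAABwAAAAAAAAAAAAAAD4AAAAAAAAAAAAAAD8AAAAAAAAAAAQAAH+AAAAAAAAAAA4AAP/AAAAAAAAAAB4AAD/gAAAAAAAAAH4AAA/wAAAAAAAAAP8AAAH4AAAAAAAAD/+AAAB8AAAAAAAAH//AAAAMAAAAAAAAf//AAAAAAAAAAAAA///AAAAAAAAAAAAD//+AAAAAAAAAAAAH//8AAAAAAAAAAAAf//8AAAAAAAAAAAB///4AAAAAAgAAH4P///4AAAAAAwAAf/////4AAAAAAIAA//////8AAAAAAAAB//////8AAAAAAAAD//////8AAAAAAAAH///////wAAAAAAAH///////4AAAAAAAP///////4AAAAAAAf///////4AAAAAAAf///////4AAAAAAAP///////gAAAAAAAD///////wAAAAAAAAf//////4AAAAAAAAP//////4AAAAAAAAH//////8AAAAAAAAH///D//8AAAAAAAAH+B8A//8AAAAAAAADAAAAP/8AAAAAAAADAAAAH/8AAAAAAAADAAAAB/8AAAAAAAADAAAAB/8AAAAAAAABAAAAA/+AAAAAAAABgAAAAf+AAAAAAAAAAAAAAf/AAAAAAAAAAAAAAf/AAAAAAAAAAAAAAf/gAAAAAAAAAAAAAf/gAAAAAAAAAAAAAf/wAAAAAAAAAAAAA//wAAAAAAAAAAAAH//4AAAAAAAAAAAAP//4AAAAAAAAAAAAP//4AAAAAAAAAAAAP//4AAAAAAAAAAAAf//4AAAAAAAAAAAB///4AAAAAAAAAAAH///4AAAAAAAAAAAP///4AAAAAAAAAAAP///4AAAAAAAAAAAH///4AAAAAAAAAAAB///4AAAAAAAAAAAB///4AAAAAAAAAAAD///4AAAAAAAAAAAH///4AAAAAAAAAAAH///4AAAAAAAAAAAf///4AAAAAAAAAAA////4AAAAAAAAAAB////8AAAAAAAAAAD////8AAAAAAAAAAP////4AAAAAAAAAAf////4AAAAAAAAAB/////wAAAAAAAAAD/////wAAAAAAAAAP/////4AAAAAAAAAf/////8AAAAAAAAB//////8AAAAAAAAD//////8AAAAAAAAH//////8AAAAAAAAf//////8AAAAAAAAf///8A/8="/>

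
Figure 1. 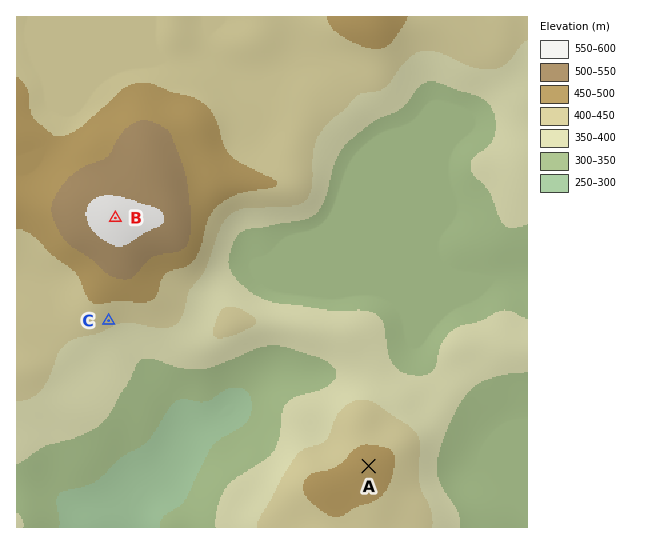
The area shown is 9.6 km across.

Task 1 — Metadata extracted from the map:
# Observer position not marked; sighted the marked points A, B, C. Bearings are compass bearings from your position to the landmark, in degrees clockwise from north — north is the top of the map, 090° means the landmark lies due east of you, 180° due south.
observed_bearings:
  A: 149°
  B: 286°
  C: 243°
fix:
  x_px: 241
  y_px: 254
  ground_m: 340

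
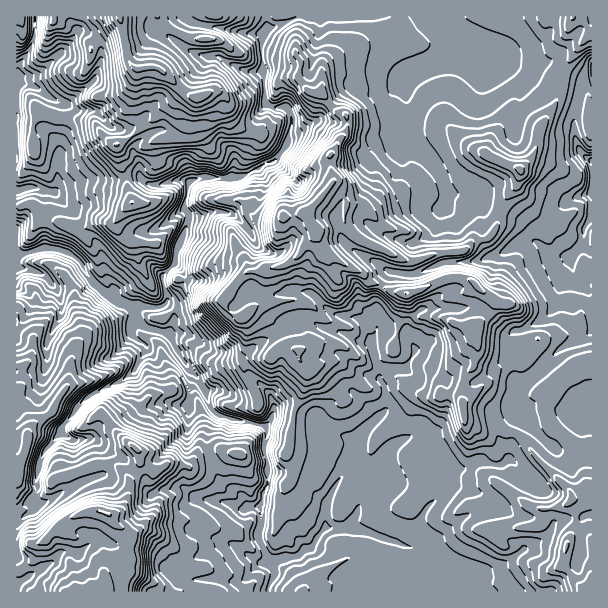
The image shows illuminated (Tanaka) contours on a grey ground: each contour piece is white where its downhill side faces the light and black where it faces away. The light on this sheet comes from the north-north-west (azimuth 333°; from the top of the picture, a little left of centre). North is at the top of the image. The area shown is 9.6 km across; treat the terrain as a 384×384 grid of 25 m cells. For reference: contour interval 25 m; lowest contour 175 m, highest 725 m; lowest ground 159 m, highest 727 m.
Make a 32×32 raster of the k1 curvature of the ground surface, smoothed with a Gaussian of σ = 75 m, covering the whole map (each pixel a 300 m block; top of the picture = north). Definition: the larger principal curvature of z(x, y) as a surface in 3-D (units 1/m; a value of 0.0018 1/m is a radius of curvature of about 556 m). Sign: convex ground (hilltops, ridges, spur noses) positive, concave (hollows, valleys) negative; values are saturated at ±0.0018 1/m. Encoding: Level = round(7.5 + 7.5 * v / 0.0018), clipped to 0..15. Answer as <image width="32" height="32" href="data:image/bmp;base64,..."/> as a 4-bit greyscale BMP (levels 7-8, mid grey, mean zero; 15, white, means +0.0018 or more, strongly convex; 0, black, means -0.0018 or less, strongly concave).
<image width="32" height="32" href="data:image/bmp;base64,Qk12AgAAAAAAAHYAAAAoAAAAIAAAACAAAAABAAQAAAAAAAACAAATCwAAEwsAABAAAAAAAAAAAAAAABEREQAiIiIAMzMzAERERABVVVUAZmZmAHd3dwCIiIgAmZmZAKqqqgC7u7sAzMzMAN3d3QDu7u4A////AJq6qdqZmpuaqIiIiIiHiZu4mKjoeZmYiamIiIiHeKvY7pmI56mImrl5mYh4iKp36a35e92HmsjImIiIiJu7ubl2v/6dqJmIyJmZiImph7y5zJmY2JeImtmYqIiYiJuW2uvriMy7qayriYh4iImofKn5yrnM7bvr6omJiIiZl7p464qN+7fN7cyIiIeIvKmoiK+//Wi42IyeeIiJd+yYiIep+P2rmb/fjXmYebzqh4h3t+/5jOuIrHq5ipqKq6eJh8i7r6rYy7y7qpqYmZ2ImJm5vampuoi6yqrIqnesmamJrKzJeniI6ZiZqIl3zYarmLuNu4y5v9uIqod7rJnN2Im6joeviv+Jmo2Z7/qc7ZiIqfunrsya7LiMz5iv/4qHiJ/IycvZytvPrcnf/dh5iHn4nZzN54zn6cqeyJmvyHiZrdveicmfqvrYuLuXeLmIqfuHe//p/+r9+LuYd3iKmJupeInY2du6uc7YqYiHfKea7Ih8nLidmH3fhpiIiK/pu9t4r5u52o2nr4h4iJ3XyZvaifu5qrjMx5z4eIiop5yOvLmqqZmbucis+oiJh4mdjdqJ+7eO/srJ/oh3iId4ib5pvnnb+pyIz6uId4iHd3i9jJy5/Lh52p6riHeIiId4vM97vMeM/8mfeZmIiIiHeJ3e6a+oqKy5i4iIiIiIiJm6"/>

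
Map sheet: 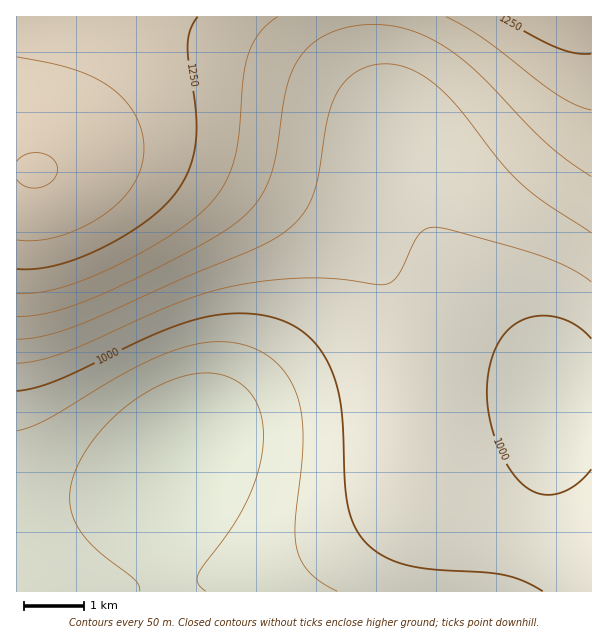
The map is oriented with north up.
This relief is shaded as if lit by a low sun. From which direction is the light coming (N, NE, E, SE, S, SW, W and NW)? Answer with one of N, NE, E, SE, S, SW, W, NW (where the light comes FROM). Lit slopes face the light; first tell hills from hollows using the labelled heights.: NW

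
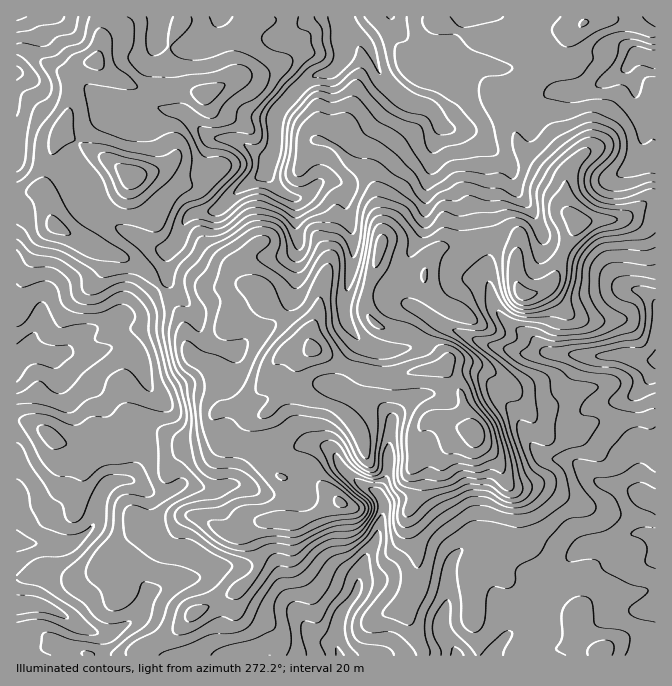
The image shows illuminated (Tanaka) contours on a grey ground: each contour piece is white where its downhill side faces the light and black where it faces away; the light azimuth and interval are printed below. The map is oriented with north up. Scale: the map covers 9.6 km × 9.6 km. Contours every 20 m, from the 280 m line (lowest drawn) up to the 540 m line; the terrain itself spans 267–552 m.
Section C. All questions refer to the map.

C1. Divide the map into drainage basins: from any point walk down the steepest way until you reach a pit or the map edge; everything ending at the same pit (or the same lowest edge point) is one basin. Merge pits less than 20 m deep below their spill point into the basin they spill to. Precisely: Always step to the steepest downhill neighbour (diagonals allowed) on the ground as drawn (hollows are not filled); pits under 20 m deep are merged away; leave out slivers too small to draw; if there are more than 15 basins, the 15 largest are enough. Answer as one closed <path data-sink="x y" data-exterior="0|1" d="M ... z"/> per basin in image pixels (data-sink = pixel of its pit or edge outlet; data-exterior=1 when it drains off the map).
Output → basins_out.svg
<path data-sink="344 25" data-exterior="0" d="M584 16l-482 0-1 31-3 11-6 5-12 1-12 13 1 3 0 32-15 33-11 42 10 36 41 25 28 8 13 7 18 14 21 26 9 15 3 25 5 12 19 11 6 6 3 10 2 18 6 9 10-1 15-7 9-11 12-25 11-11 8-3 15 0-11 16 0 16 3 10 9 6 20 5 10 5 21 23 7 25 6 7 15 4 23 0 8-11 1-24 9-12 10-2 20 9 14 3 1-3-7-11-3-20-20-30 1-9-3-5-13-10-14-9-22-3-14-5-10-11-2-22 10-26 0-5 2-1 26 13 20 2 5-19 11-9 25 0 19-9 18-1 8 3 6 6 0 33 3 10 5 4 13-1 10-5 6-6 11-34 14-26-12-15 0-25-24-14-19-16-17-45 47-47 13-22 18-16z"/><path data-sink="655 360" data-exterior="1" d="M655 201l-10 2-25 16-23 0-18 4-15 25-11 34-6 6-15 6-8 0-5-4-3-10 0-33-6-6-8-3-18 1-19 9-25 0-11 9-5 19-20-2-27-13-11 32 2 22 6 8 11 6 23 4 16 6 17 14 4 11 5-3 10 0 24 7 11 6 18 16 23 35 9 9 7 2 23-2 22-13 58-3z"/><path data-sink="340 655" data-exterior="1" d="M298 393l-6 0-10 5-15 15-10 5-6 5-2 5 2 22 14 16 13 10 4 2 25-2 17 10 15 16-39 19-36 0-9 3-6 10 9 20 0 14-5 9-21 17-38 19-17 18-10 7-25 10-3 2 1 6 283-1 0-7-17-34 0-9 7-11 5-19 0-20-10-30 0-13 10-17 0-17-4-6 0-7-4 3-23 0-15-4-6-7-7-25-21-23-10-5-20-5z"/><path data-sink="17 360" data-exterior="1" d="M35 191l-19 4 0 225 14 3 15 8 9 8 21 9 13 0 7-4 22-1 25-14 12 0 28 12 18-2 9-3 4-4 1-17 5-4 7-3-5-8-3-25-8-9-19-11-5-12-3-25-9-15-21-26-18-14-13-7-28-8-37-20-4-5-7-25z"/><path data-sink="655 500" data-exterior="1" d="M460 361l-10 0-7 6 20 30 3 20 10 21 22 24 10 23 6 8 4 14 0 17-4 16-26 15 15 20 21 18 26 15 27 6-1 10 3 11 11 13 9 3 3 5 53 0 1-238-47 1-17 4-17 11-8 2-22-2-9-9-23-35-11-11-18-11z"/><path data-sink="17 542" data-exterior="1" d="M307 351l-15 0-8 3-11 11-17 32-14 9-23 5-6 9 0 12-13 7-18 2-28-12-12 0-25 14-22 1-7 4-13 0-21-9-9-8-15-8-13-2-1 156 9 1 20-7 22 7 21-2 12-7 8-7 1-7 15-14 8-5 8-10 10 8 14 2 6-3 17-17 8 0 14 5 18 12 13 1 10-8 12-5 38 0 38-18-14-17-17-10-10 2-19-2-22-19-7-12 2-22 6-5 10-5 15-15 10-5 7-1-3-9 0-16z"/><path data-sink="457 655" data-exterior="1" d="M438 419l-10 2-9 12-1 24-4 8 0 7 4 6 0 17-10 17 0 13 10 30 0 20-5 19-7 11 0 9 17 34 0 7 177 1 1-2-11-6-11-13-3-11 1-10-27-6-26-15-21-18-15-20 24-12 4-6 2-30-4-14-6-8-10-23-22-24-2-7-16-3z"/><path data-sink="655 58" data-exterior="1" d="M655 16l-70 0-1 6-18 16-13 22-47 47 17 45 19 16 24 14 0 25 3 6 10 10 18-4 23 0 25-16 11-3z"/><path data-sink="17 605" data-exterior="1" d="M195 516l-8 0-17 17-6 3-14-2-10-8-8 10-8 5-15 14-1 7-8 7-12 7-21 2-22-7-20 7-8 0-1 77 122 1 4-8 22-9 13-8 17-18 16-7 34-20 14-18 0-14-9-20 4-7-3-1-10 8-8 0z"/><path data-sink="17 73" data-exterior="1" d="M22 49l-6 1 0 143 9 1 10-3 9 5-1-9 5-14 1-13 20-48 0-32-1-2 1-3z"/><path data-sink="17 17" data-exterior="1" d="M100 16l-83 0-1 32 11 3 20 13 21 10 12-10 12-1 6-5 3-11z"/>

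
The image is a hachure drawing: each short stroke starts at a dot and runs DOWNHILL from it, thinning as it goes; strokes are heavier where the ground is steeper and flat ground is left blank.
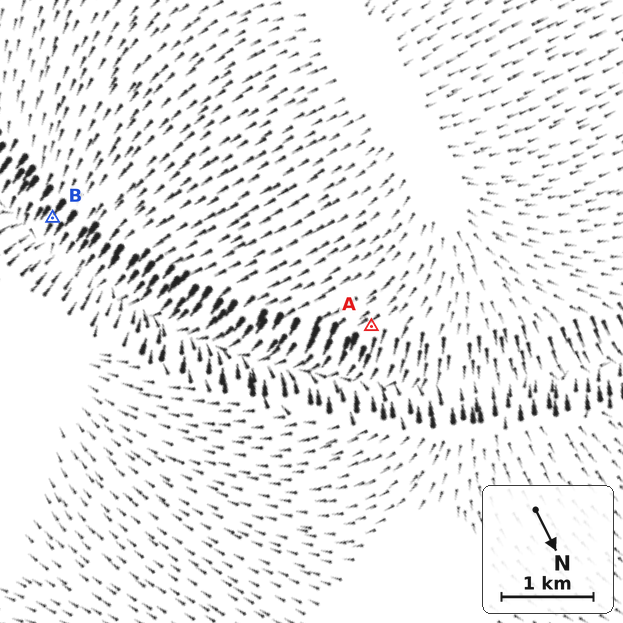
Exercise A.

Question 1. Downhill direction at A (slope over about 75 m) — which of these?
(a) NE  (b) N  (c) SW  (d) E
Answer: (a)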